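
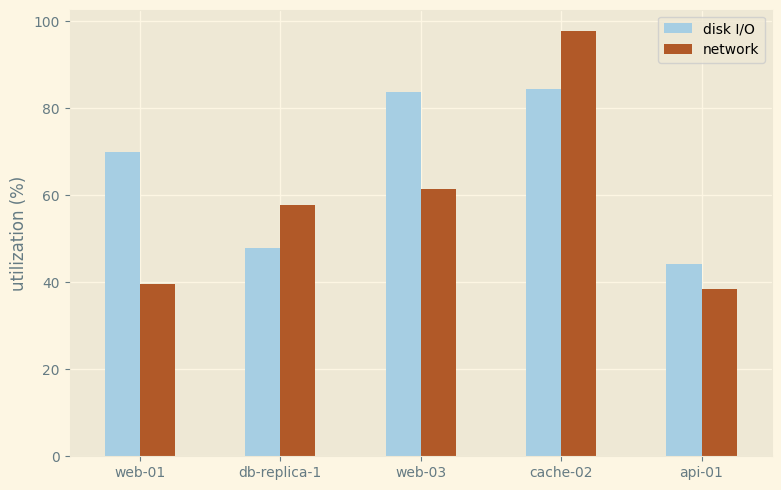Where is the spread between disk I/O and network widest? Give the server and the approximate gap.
web-01: disk I/O ≈ 70, network ≈ 40 → gap ≈ 30. Next-largest (web-03) is only ≈ 20.

web-01, ≈ 30 %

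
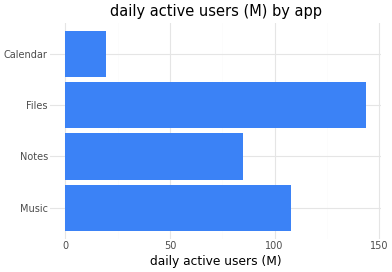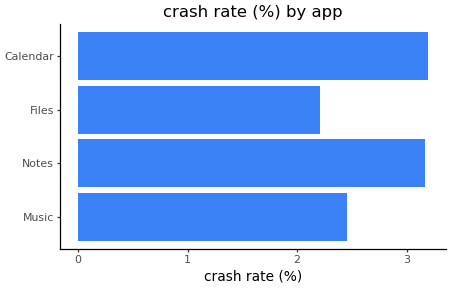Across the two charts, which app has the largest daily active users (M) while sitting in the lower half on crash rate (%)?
Files

Chart 2 median crash rate (%) ≈ 3; below-median apps: Music, Files. Among those, Files has the highest daily active users (M) (≈ 140).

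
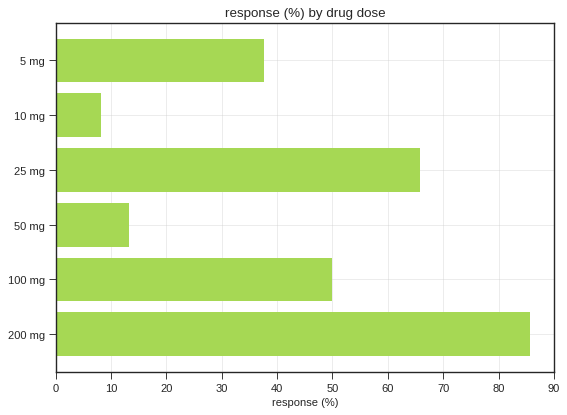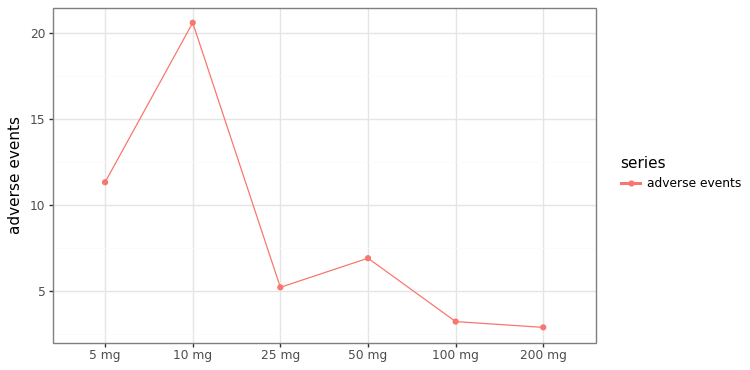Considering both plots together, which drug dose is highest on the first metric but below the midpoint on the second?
200 mg

Chart 2 median adverse events ≈ 6; below-median drug doses: 25 mg, 100 mg, 200 mg. Among those, 200 mg has the highest response (%) (≈ 90).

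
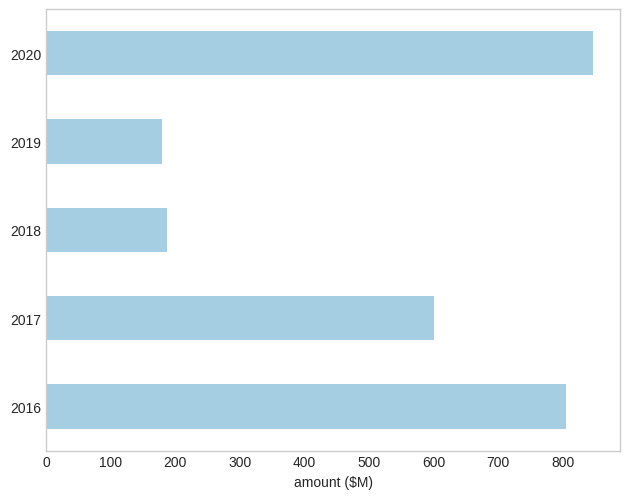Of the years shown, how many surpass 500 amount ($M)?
3

Above 500: 2016, 2017, 2020.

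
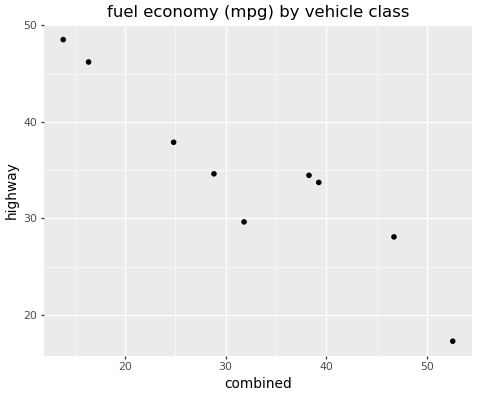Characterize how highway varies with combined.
Points are negatively correlated; strong (|r| ≈ 0.9).

negative, strong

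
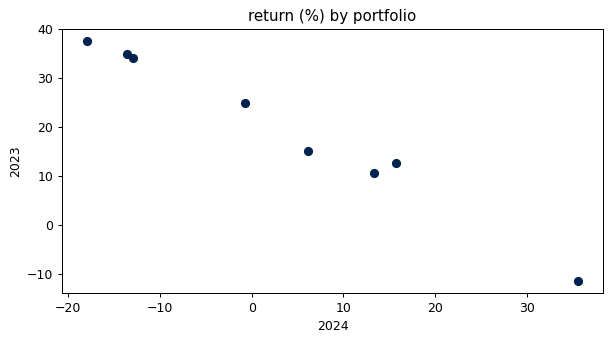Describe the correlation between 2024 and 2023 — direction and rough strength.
negative, strong

Points are negatively correlated; strong (|r| ≈ 1.0).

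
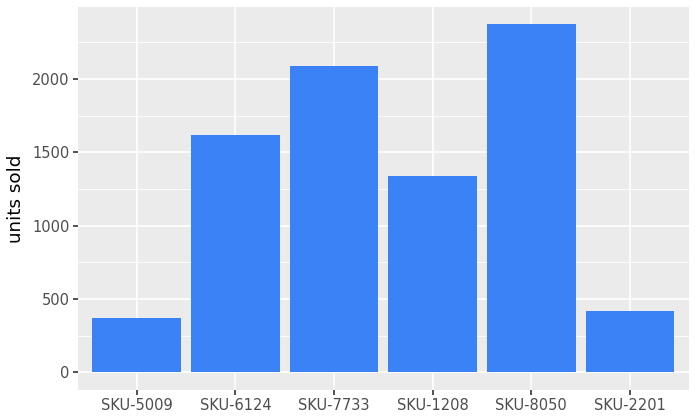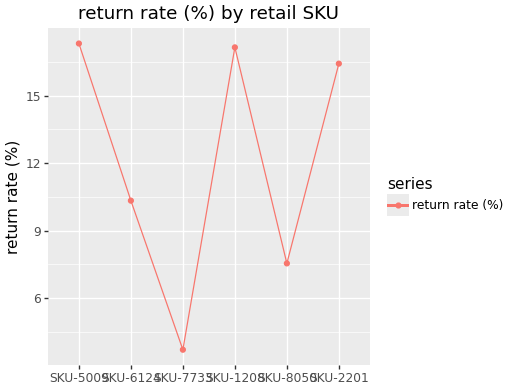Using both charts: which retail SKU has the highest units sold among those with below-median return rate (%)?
SKU-8050

Chart 2 median return rate (%) ≈ 14; below-median retail SKUs: SKU-6124, SKU-7733, SKU-8050. Among those, SKU-8050 has the highest units sold (≈ 2500).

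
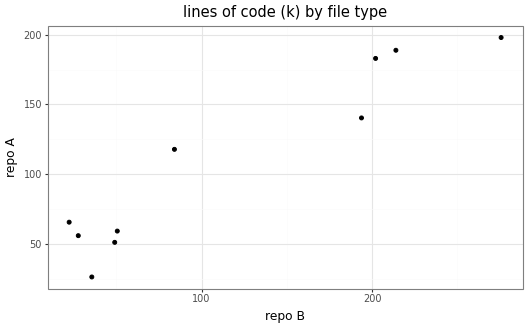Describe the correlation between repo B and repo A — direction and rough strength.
positive, strong

Points are positively correlated; strong (|r| ≈ 1.0).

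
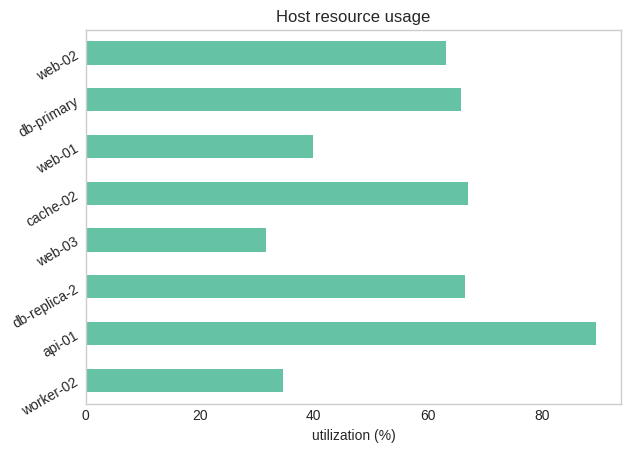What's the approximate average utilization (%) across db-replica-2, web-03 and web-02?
≈ 53

(70 + 30 + 60) / 3 ≈ 53.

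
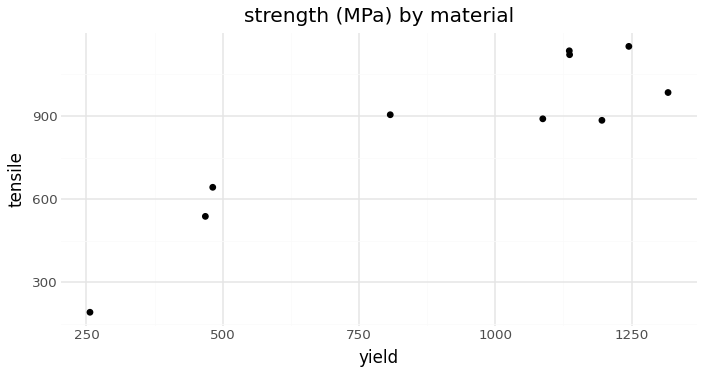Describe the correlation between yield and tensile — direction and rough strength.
positive, strong

Points are positively correlated; strong (|r| ≈ 0.9).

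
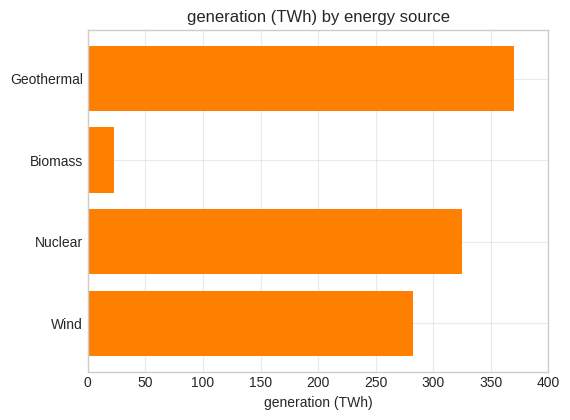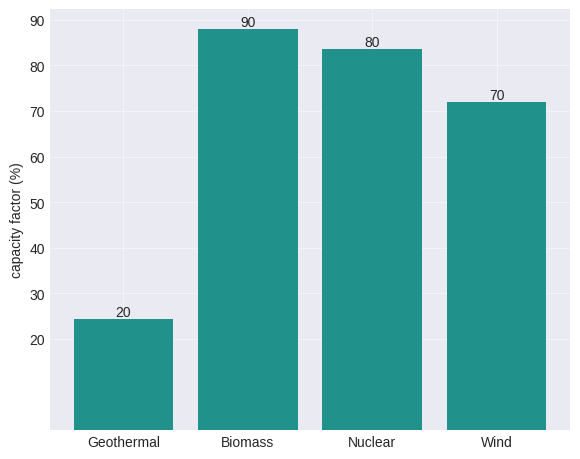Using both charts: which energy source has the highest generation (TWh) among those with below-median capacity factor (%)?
Chart 2 median capacity factor (%) ≈ 80; below-median energy sources: Geothermal, Wind. Among those, Geothermal has the highest generation (TWh) (≈ 350).

Geothermal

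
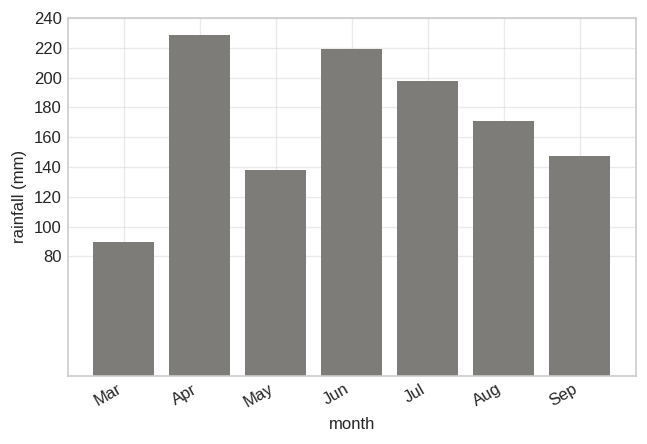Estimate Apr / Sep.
Apr ≈ 220, Sep ≈ 140; 220/140 ≈ 1.57.

≈ 1.57×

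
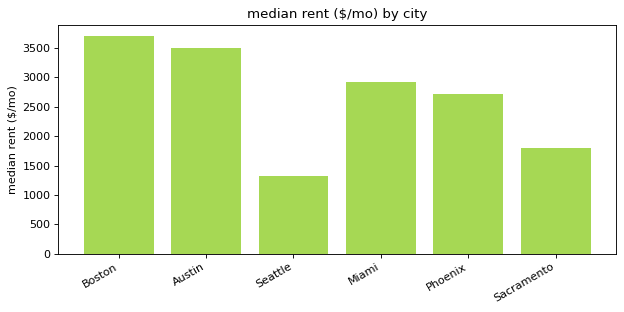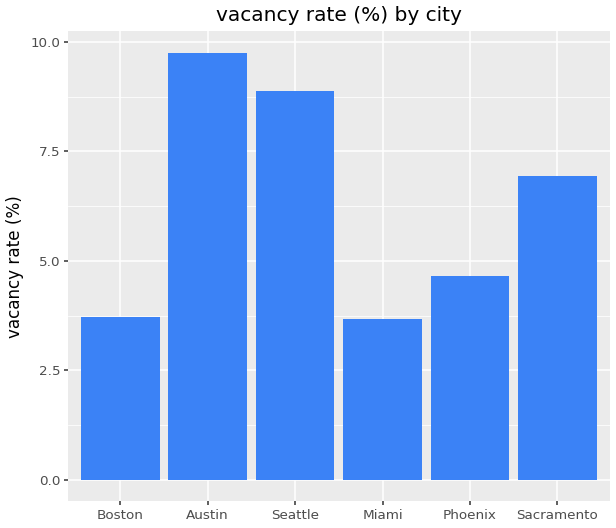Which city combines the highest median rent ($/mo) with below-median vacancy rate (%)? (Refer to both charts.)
Boston

Chart 2 median vacancy rate (%) ≈ 6; below-median cities: Boston, Miami, Phoenix. Among those, Boston has the highest median rent ($/mo) (≈ 3500).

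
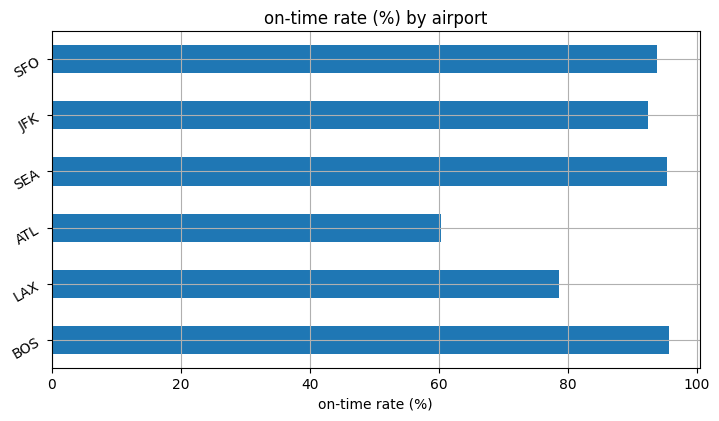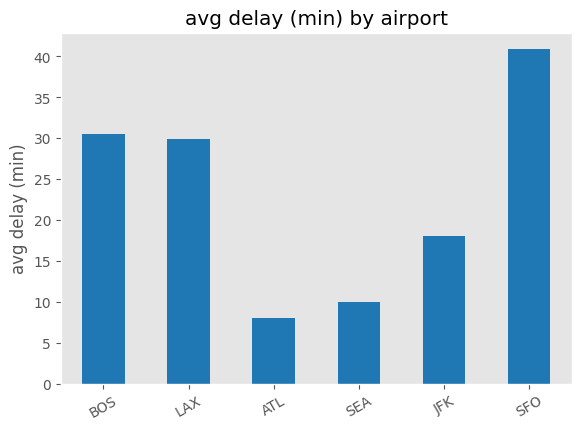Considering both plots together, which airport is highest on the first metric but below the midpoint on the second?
Chart 2 median avg delay (min) ≈ 25; below-median airports: ATL, SEA, JFK. Among those, SEA has the highest on-time rate (%) (≈ 100).

SEA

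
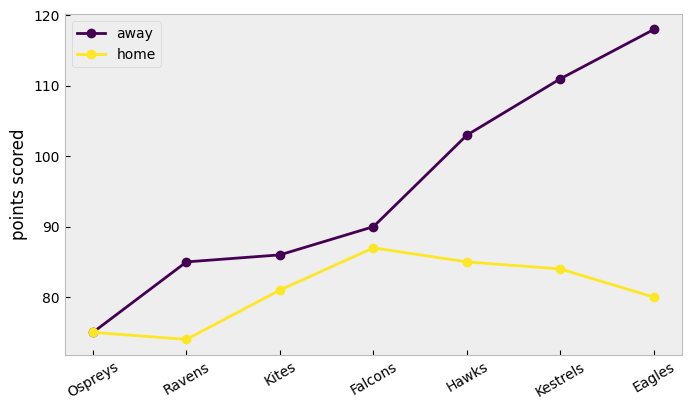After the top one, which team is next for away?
Kestrels

Top 3 for away: Eagles ≈ 120, Kestrels ≈ 110, Hawks ≈ 105.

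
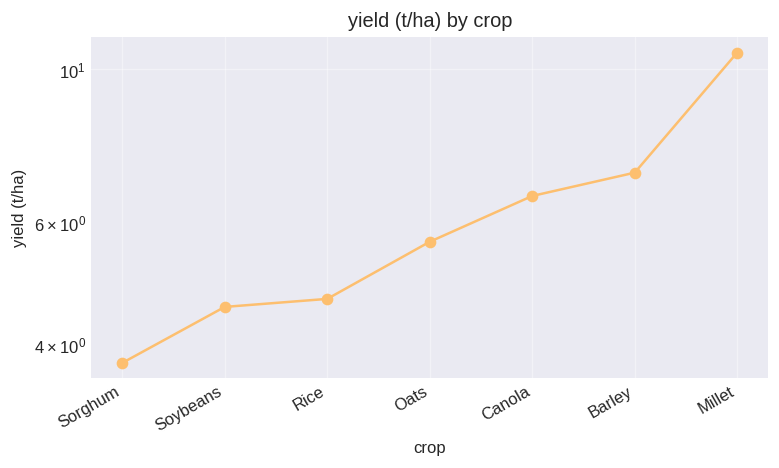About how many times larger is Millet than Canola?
Millet ≈ 11, Canola ≈ 7; 11/7 ≈ 1.57.

≈ 1.57×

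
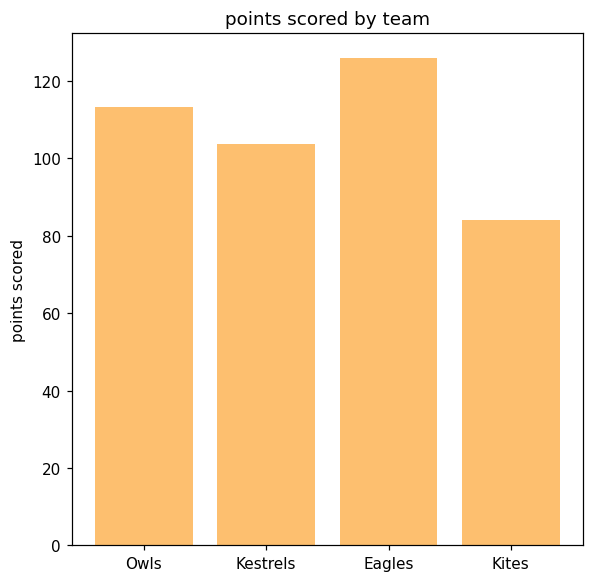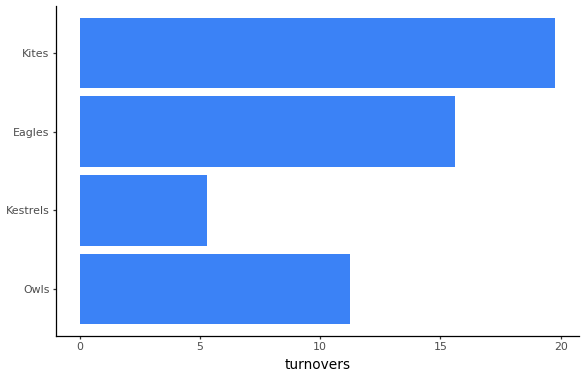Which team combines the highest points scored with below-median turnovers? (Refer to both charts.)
Owls

Chart 2 median turnovers ≈ 14; below-median teams: Owls, Kestrels. Among those, Owls has the highest points scored (≈ 120).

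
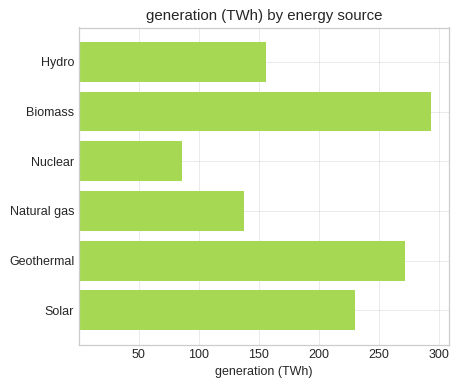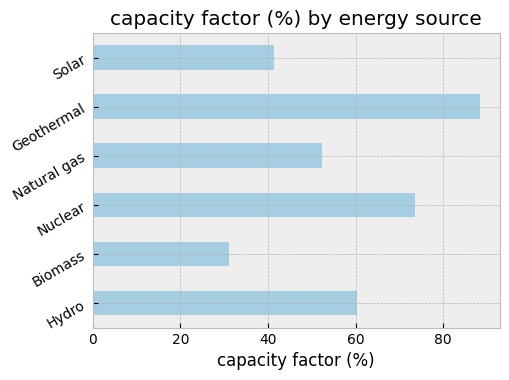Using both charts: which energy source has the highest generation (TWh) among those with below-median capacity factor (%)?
Chart 2 median capacity factor (%) ≈ 60; below-median energy sources: Biomass, Natural gas, Solar. Among those, Biomass has the highest generation (TWh) (≈ 300).

Biomass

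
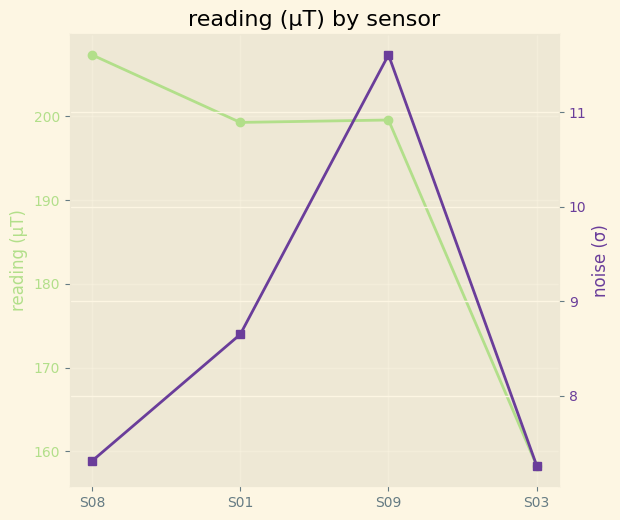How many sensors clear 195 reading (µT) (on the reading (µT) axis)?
Above 195: S08, S01, S09.

3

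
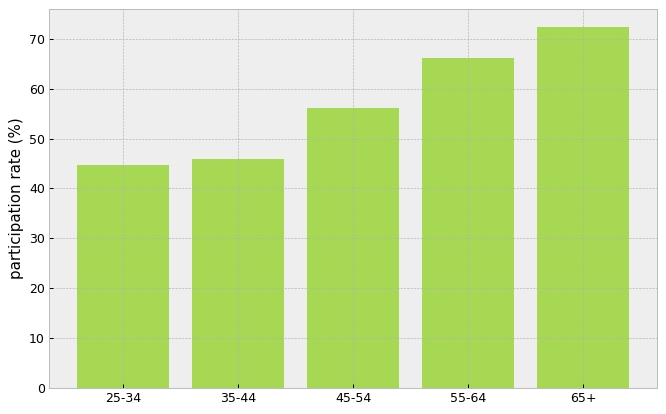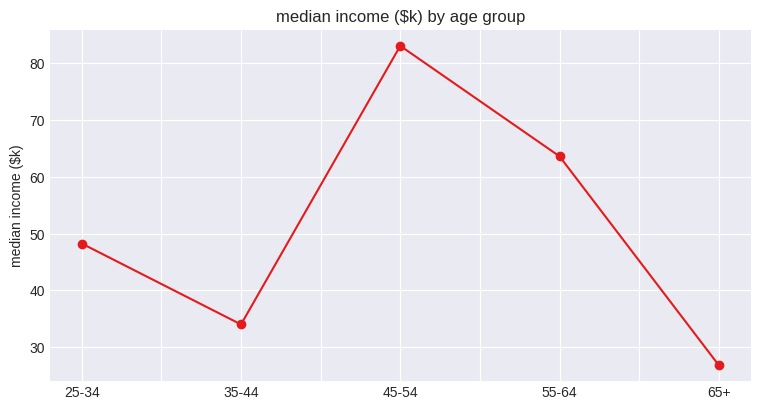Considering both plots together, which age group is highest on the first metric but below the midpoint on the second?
Chart 2 median median income ($k) ≈ 50; below-median age groups: 35-44, 65+. Among those, 65+ has the highest participation rate (%) (≈ 70).

65+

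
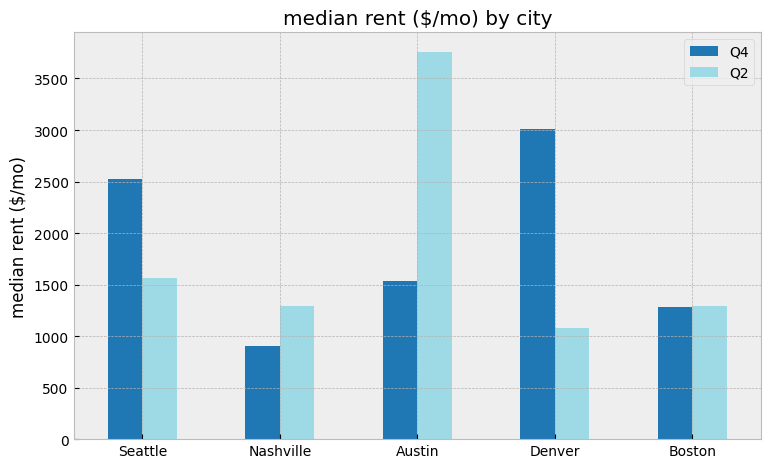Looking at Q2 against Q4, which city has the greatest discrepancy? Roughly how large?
Austin, ≈ 2500 $/mo

Austin: Q2 ≈ 4000, Q4 ≈ 1500 → gap ≈ 2500. Next-largest (Denver) is only ≈ 2000.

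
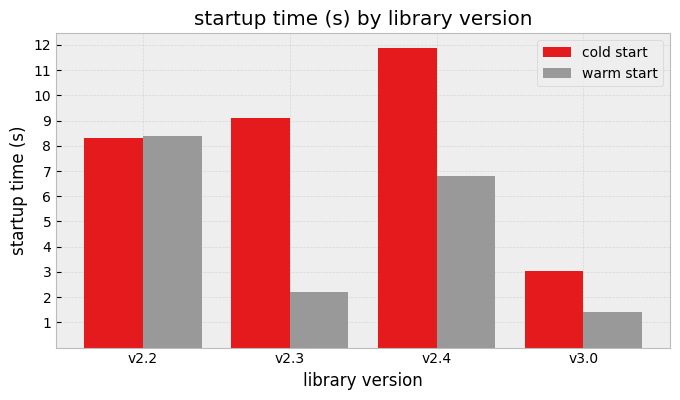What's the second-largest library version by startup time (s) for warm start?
Top 3 for warm start: v2.2 ≈ 8, v2.4 ≈ 7, v2.3 ≈ 2.

v2.4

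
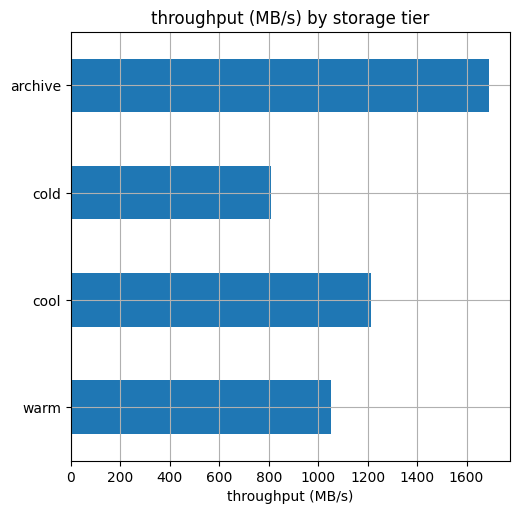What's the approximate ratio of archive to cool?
≈ 1.33×

archive ≈ 1600, cool ≈ 1200; 1600/1200 ≈ 1.33.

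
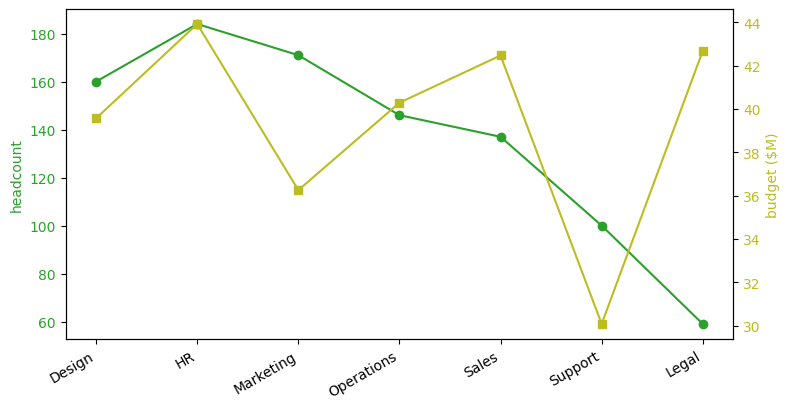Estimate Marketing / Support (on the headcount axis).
Marketing ≈ 180, Support ≈ 100; 180/100 ≈ 1.8.

≈ 1.8×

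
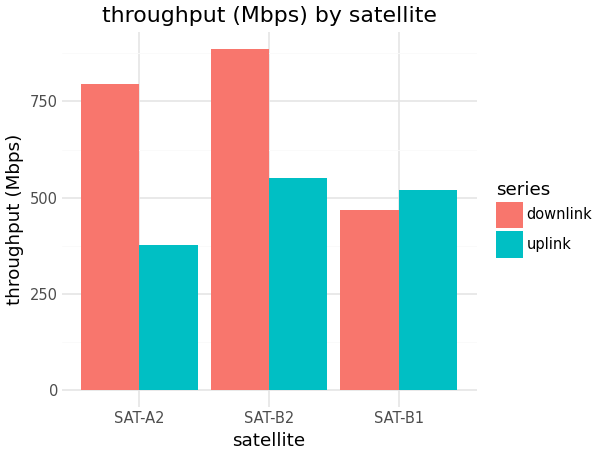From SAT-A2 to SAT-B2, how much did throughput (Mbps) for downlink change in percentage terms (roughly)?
≈ +12.5%

SAT-A2 ≈ 800, SAT-B2 ≈ 900; (900 − 800) / 800 ≈ +12.5%.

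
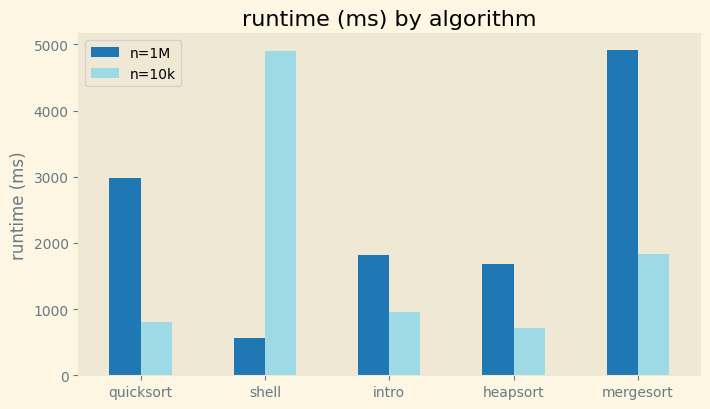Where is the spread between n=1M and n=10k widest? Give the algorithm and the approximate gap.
shell: n=1M ≈ 500, n=10k ≈ 5000 → gap ≈ 4500. Next-largest (mergesort) is only ≈ 3000.

shell, ≈ 4500 ms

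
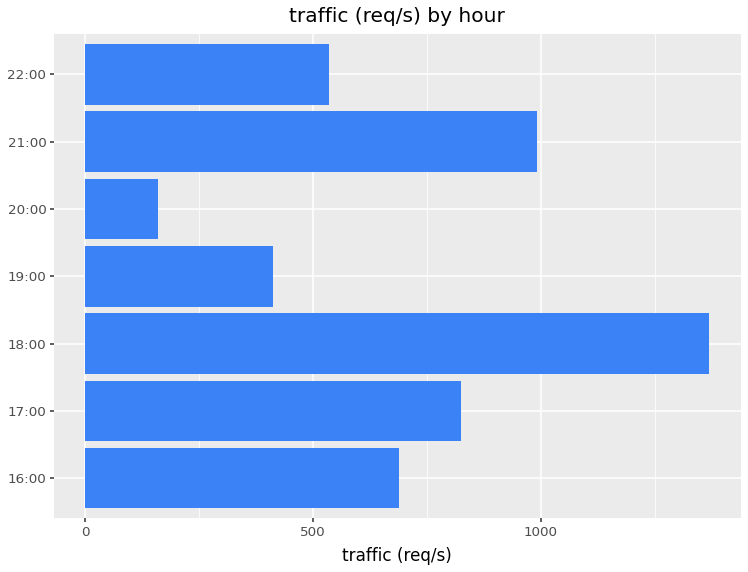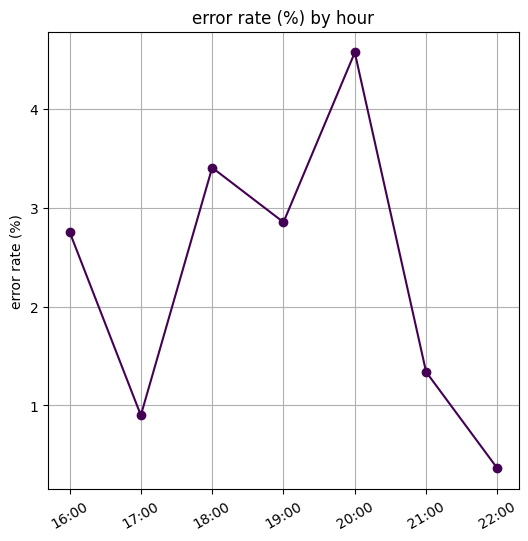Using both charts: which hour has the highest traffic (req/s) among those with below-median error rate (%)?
21:00

Chart 2 median error rate (%) ≈ 3; below-median hours: 17:00, 21:00, 22:00. Among those, 21:00 has the highest traffic (req/s) (≈ 1000).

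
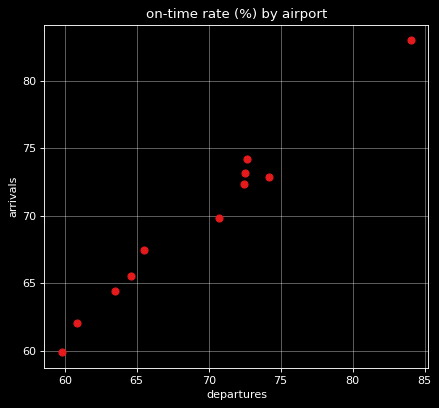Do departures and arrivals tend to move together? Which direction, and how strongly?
Points are positively correlated; strong (|r| ≈ 1.0).

positive, strong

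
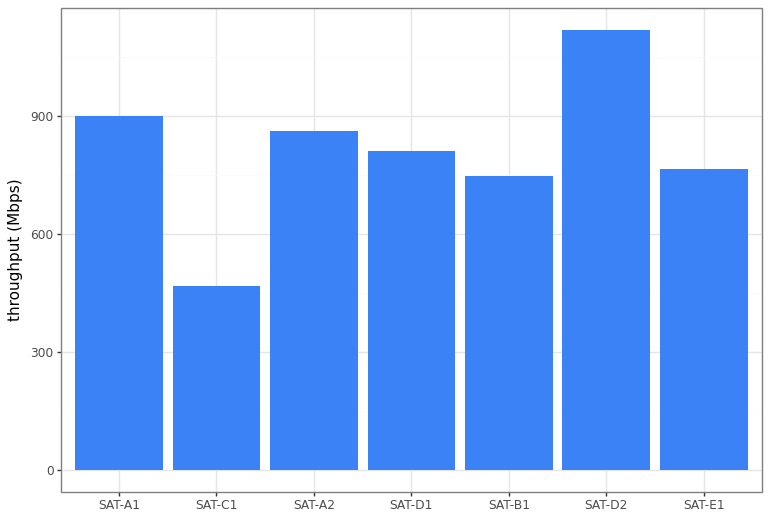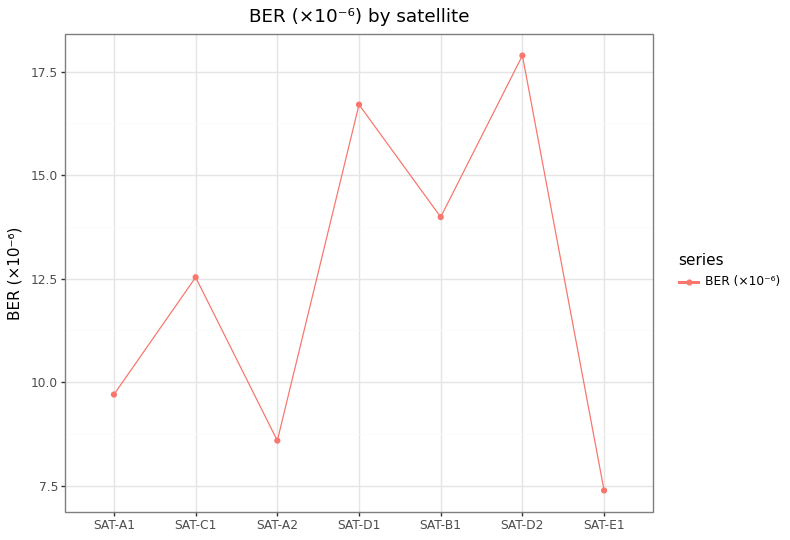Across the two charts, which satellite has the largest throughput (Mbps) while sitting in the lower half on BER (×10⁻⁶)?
SAT-A1

Chart 2 median BER (×10⁻⁶) ≈ 12; below-median satellites: SAT-A1, SAT-A2, SAT-E1. Among those, SAT-A1 has the highest throughput (Mbps) (≈ 1000).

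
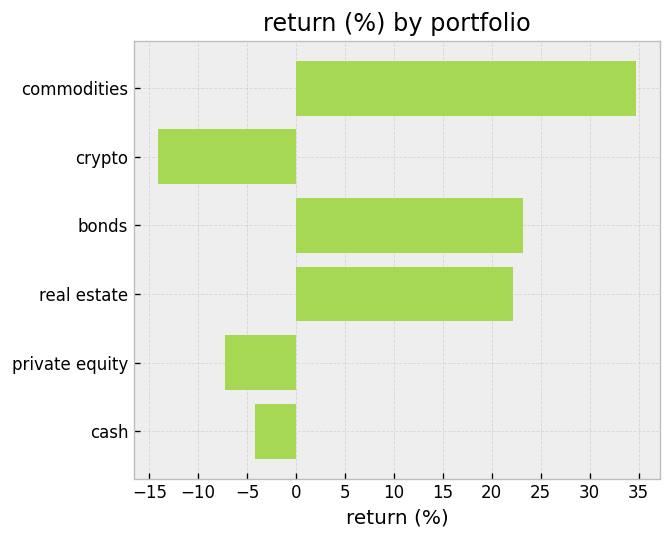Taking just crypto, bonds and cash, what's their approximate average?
(-15 + 25 + -5) / 3 ≈ 2.

≈ 2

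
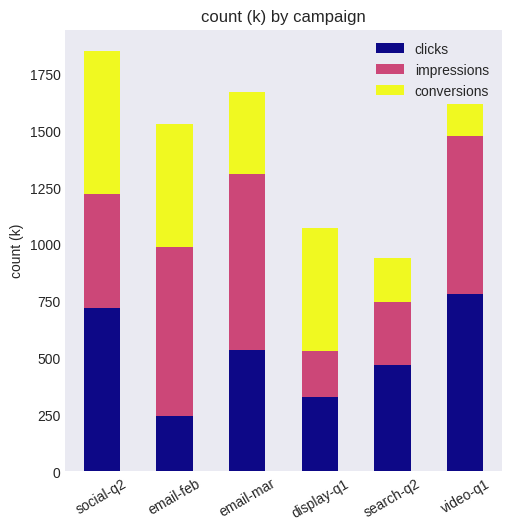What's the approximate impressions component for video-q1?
impressions top ≈ 1400, bottom ≈ 800; segment ≈ 600.

≈ 600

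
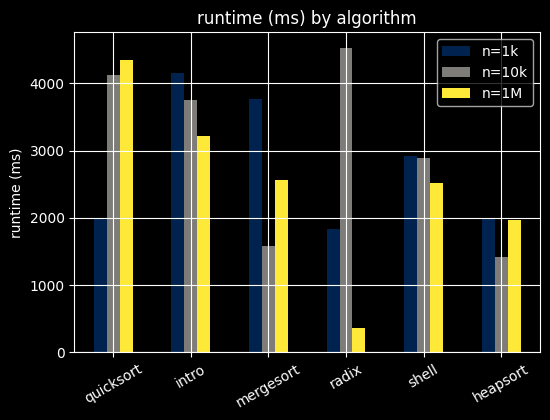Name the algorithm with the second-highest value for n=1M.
intro

Top 3 for n=1M: quicksort ≈ 4500, intro ≈ 3000, mergesort ≈ 2500.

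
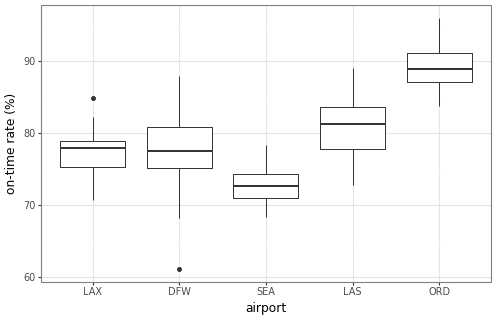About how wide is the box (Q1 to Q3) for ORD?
Q3 ≈ 92, Q1 ≈ 88; IQR ≈ 4.

≈ 4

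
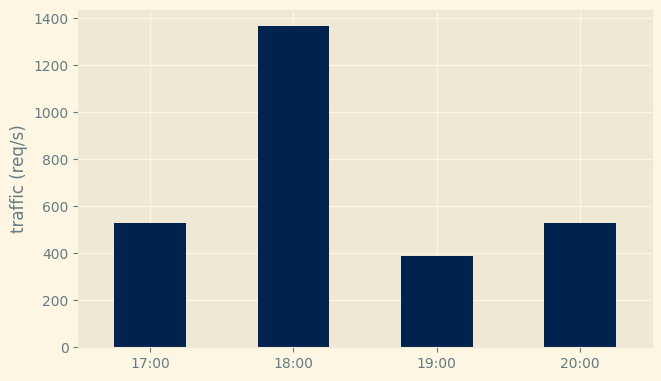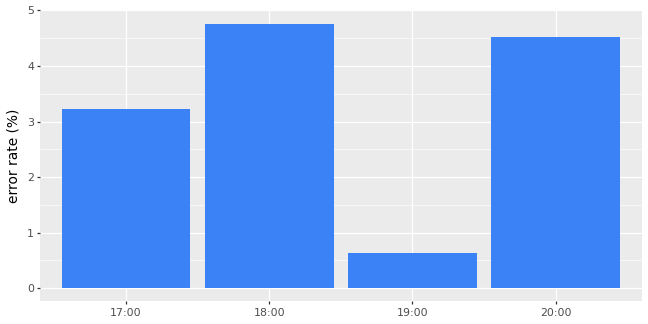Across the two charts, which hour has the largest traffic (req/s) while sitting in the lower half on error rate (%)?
Chart 2 median error rate (%) ≈ 4; below-median hours: 17:00, 19:00. Among those, 17:00 has the highest traffic (req/s) (≈ 600).

17:00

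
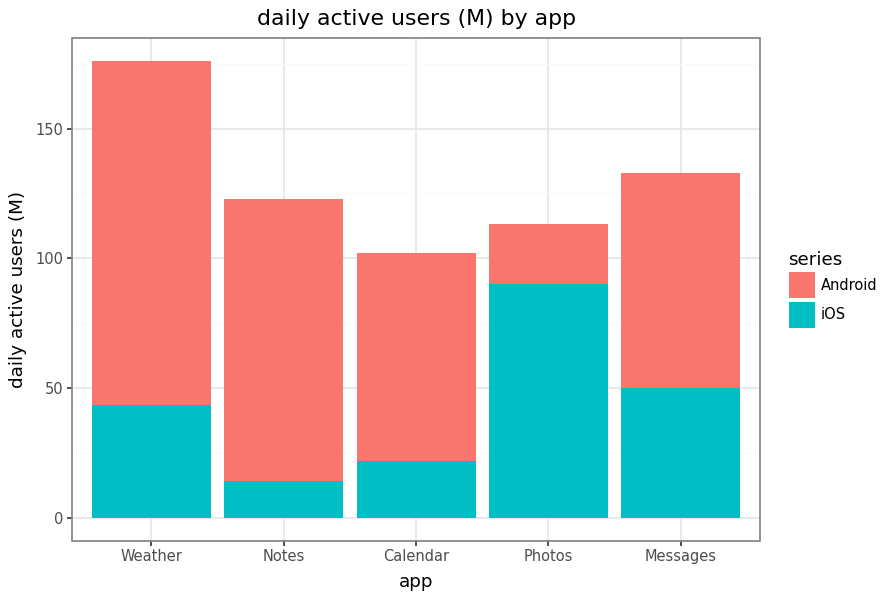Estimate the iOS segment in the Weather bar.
iOS top ≈ 40, bottom ≈ 0; segment ≈ 40.

≈ 40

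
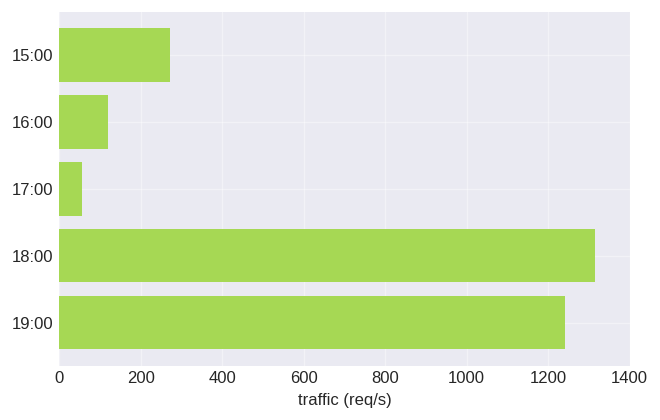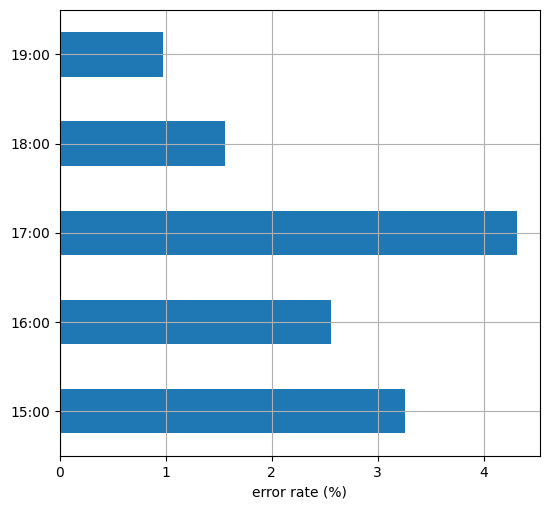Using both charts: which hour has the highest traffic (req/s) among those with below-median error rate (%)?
18:00

Chart 2 median error rate (%) ≈ 2.5; below-median hours: 18:00, 19:00. Among those, 18:00 has the highest traffic (req/s) (≈ 1400).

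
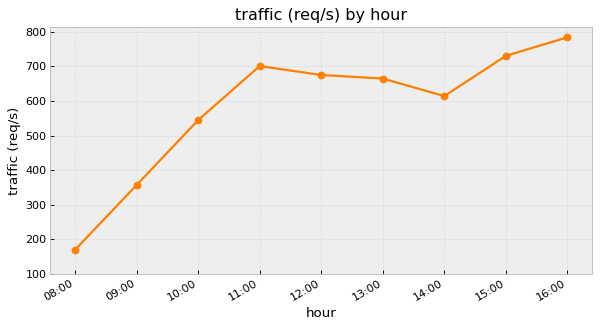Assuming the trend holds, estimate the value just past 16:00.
Last three: 600, 700, 800 → slope ≈ 100/step → next ≈ 900.

≈ 900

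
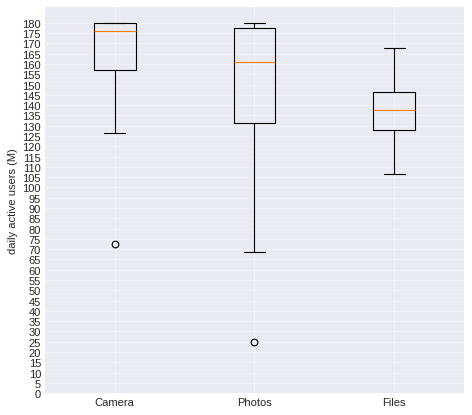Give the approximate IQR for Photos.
Q3 ≈ 175, Q1 ≈ 130; IQR ≈ 45.

≈ 45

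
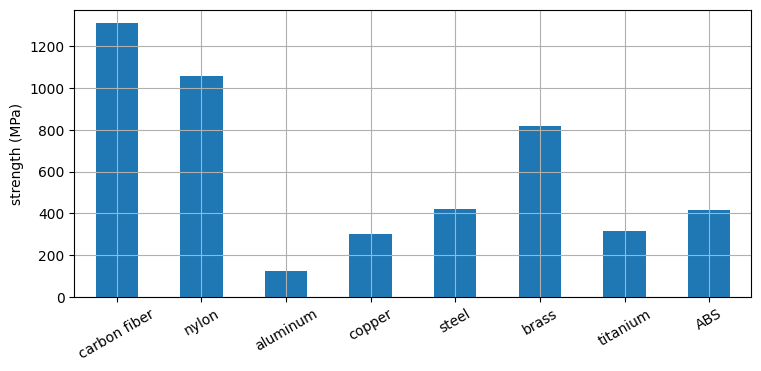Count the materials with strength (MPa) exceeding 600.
Above 600: carbon fiber, nylon, brass.

3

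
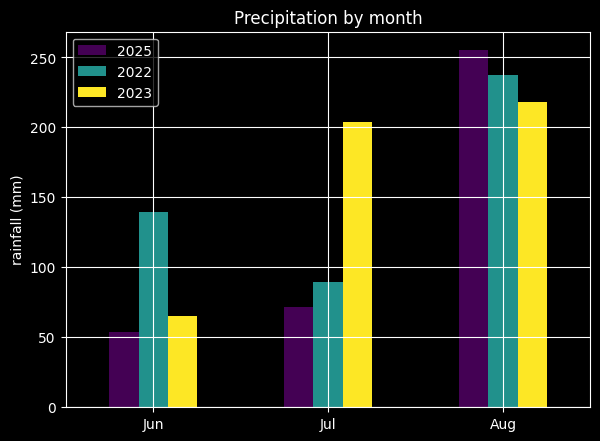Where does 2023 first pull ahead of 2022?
Jun: 2023 ≈ 75 vs 2022 ≈ 150 (not yet); Jul: 2023 ≈ 200 vs 2022 ≈ 100 (first crossover).

Jul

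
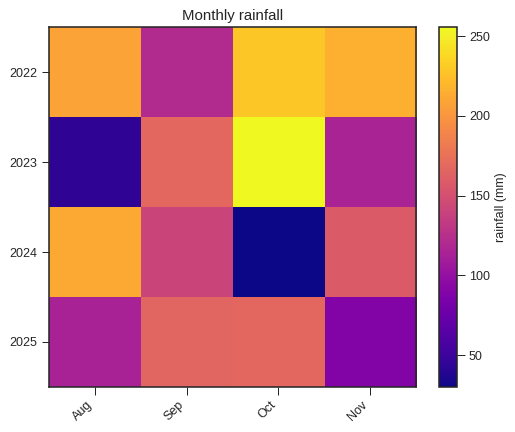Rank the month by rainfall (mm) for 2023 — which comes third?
Top 4 for 2023: Oct ≈ 260, Sep ≈ 160, Nov ≈ 120, Aug ≈ 40.

Nov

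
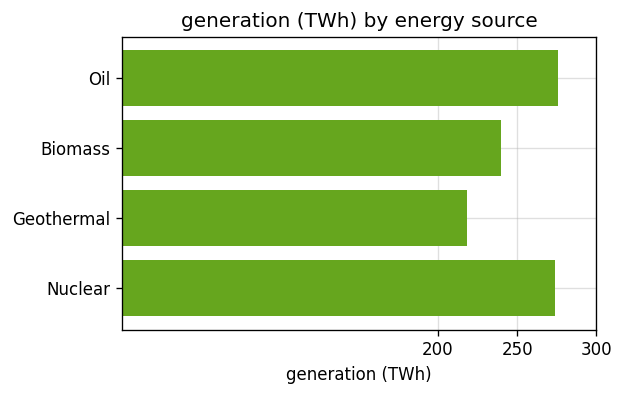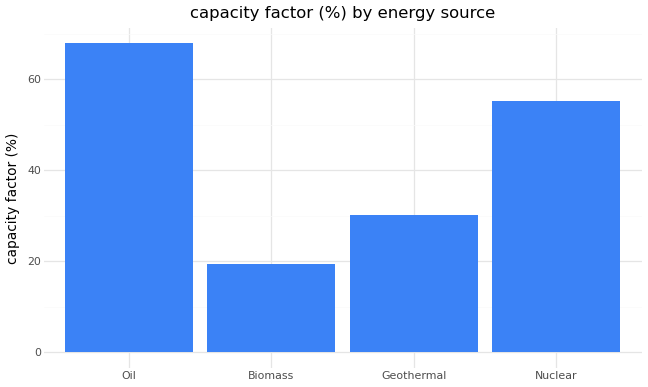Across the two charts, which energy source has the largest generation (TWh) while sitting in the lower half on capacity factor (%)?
Chart 2 median capacity factor (%) ≈ 40; below-median energy sources: Biomass, Geothermal. Among those, Biomass has the highest generation (TWh) (≈ 250).

Biomass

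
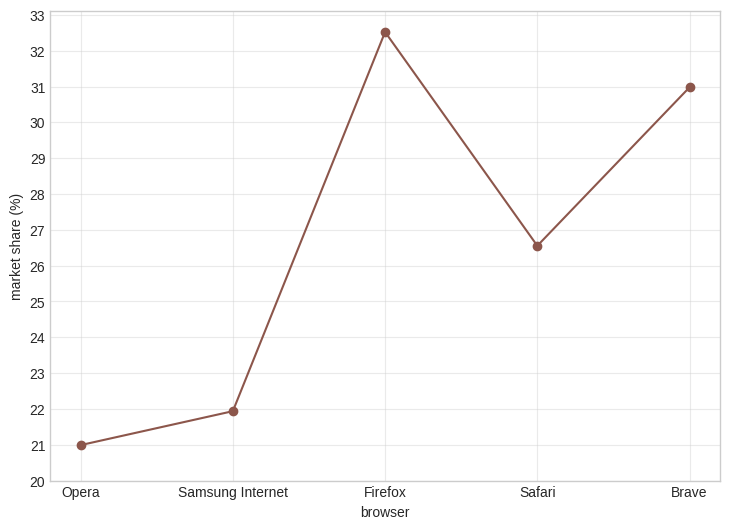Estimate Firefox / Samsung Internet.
Firefox ≈ 33, Samsung Internet ≈ 22; 33/22 ≈ 1.5.

≈ 1.5×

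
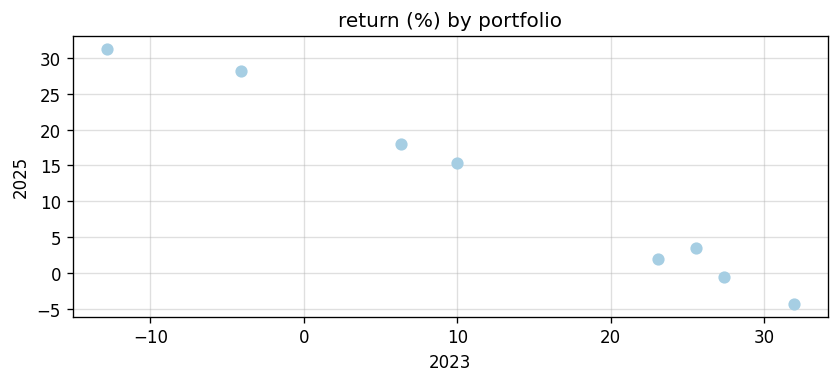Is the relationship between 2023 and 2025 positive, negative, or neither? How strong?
Points are negatively correlated; strong (|r| ≈ 1.0).

negative, strong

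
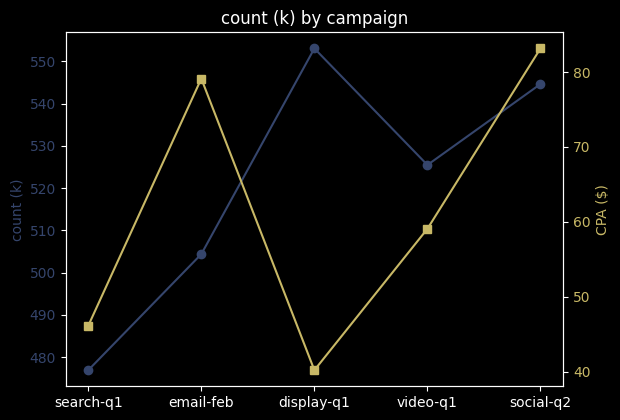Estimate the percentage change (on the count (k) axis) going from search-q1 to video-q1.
≈ +10.4%

search-q1 ≈ 480, video-q1 ≈ 530; (530 − 480) / 480 ≈ +10.4%.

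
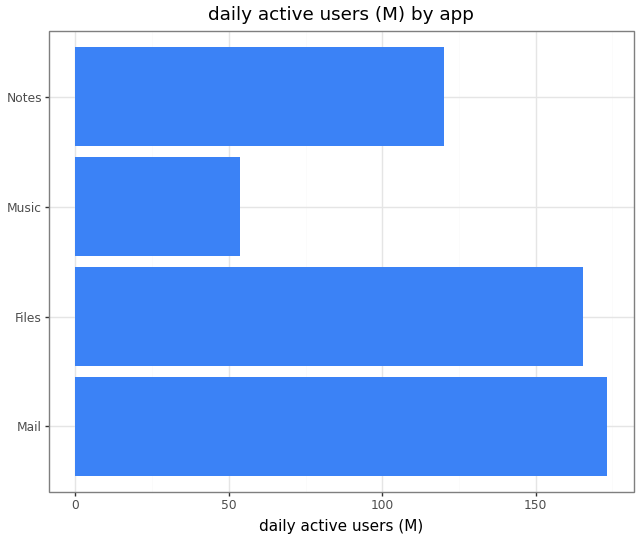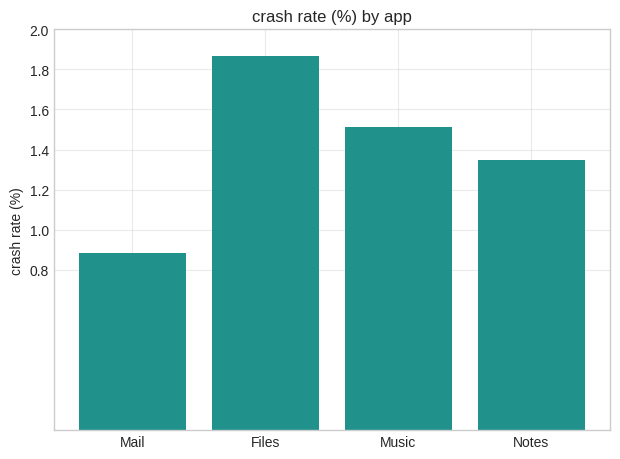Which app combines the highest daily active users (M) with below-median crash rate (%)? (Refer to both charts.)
Mail

Chart 2 median crash rate (%) ≈ 1.4; below-median apps: Mail, Notes. Among those, Mail has the highest daily active users (M) (≈ 180).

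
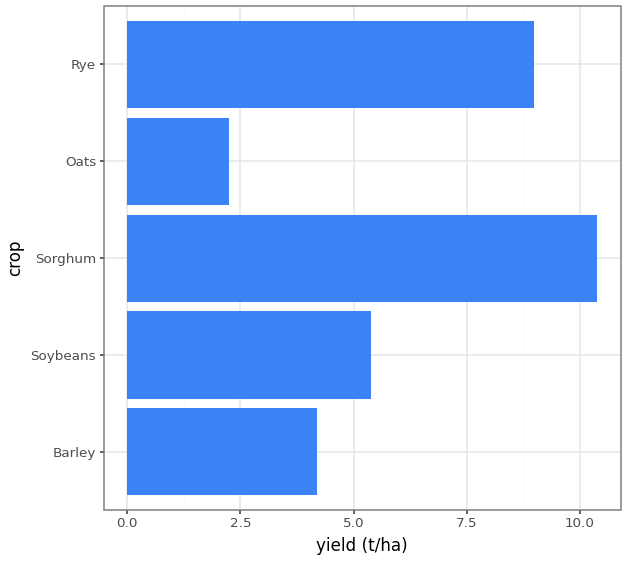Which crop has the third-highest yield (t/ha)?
Soybeans

Top 4: Sorghum ≈ 10, Rye ≈ 9, Soybeans ≈ 5, Barley ≈ 4.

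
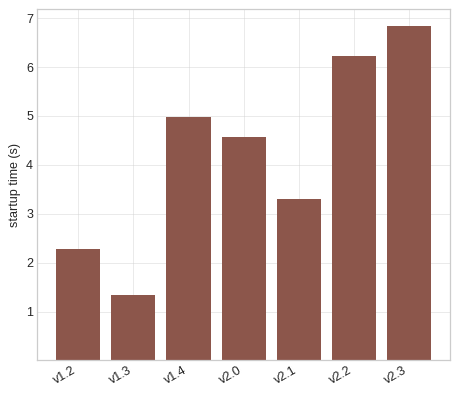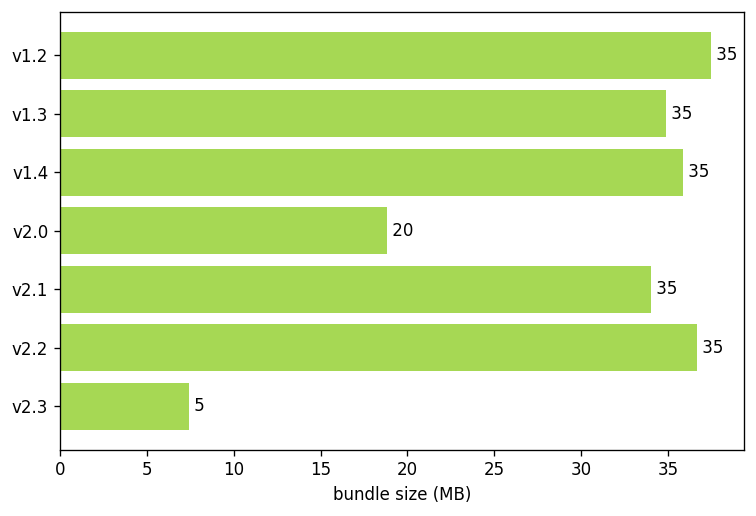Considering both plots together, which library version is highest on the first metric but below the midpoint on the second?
Chart 2 median bundle size (MB) ≈ 35; below-median library versions: v2.0, v2.1, v2.3. Among those, v2.3 has the highest startup time (s) (≈ 7).

v2.3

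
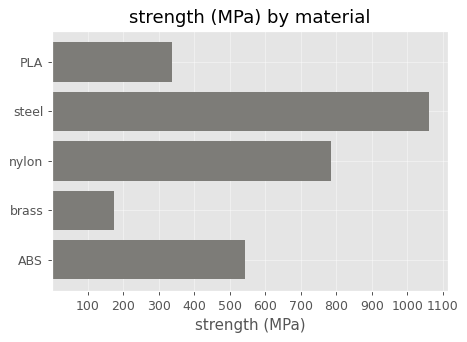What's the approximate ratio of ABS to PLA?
ABS ≈ 500, PLA ≈ 300; 500/300 ≈ 1.67.

≈ 1.67×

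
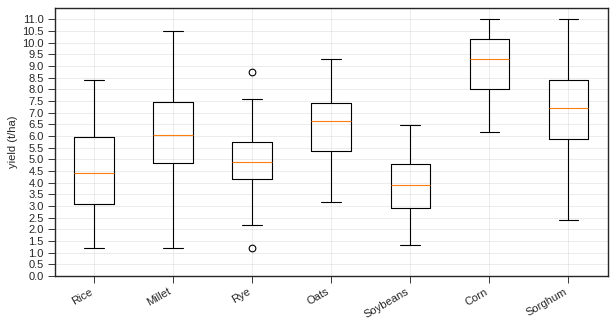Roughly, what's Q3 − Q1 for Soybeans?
Q3 ≈ 5.0, Q1 ≈ 3.0; IQR ≈ 2.0.

≈ 2.0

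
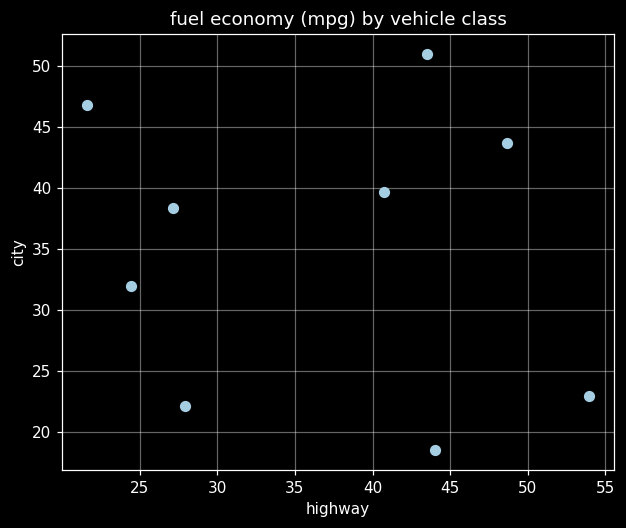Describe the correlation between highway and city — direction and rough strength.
Points are roughly uncorrelated; weak (|r| ≈ 0.1).

no clear correlation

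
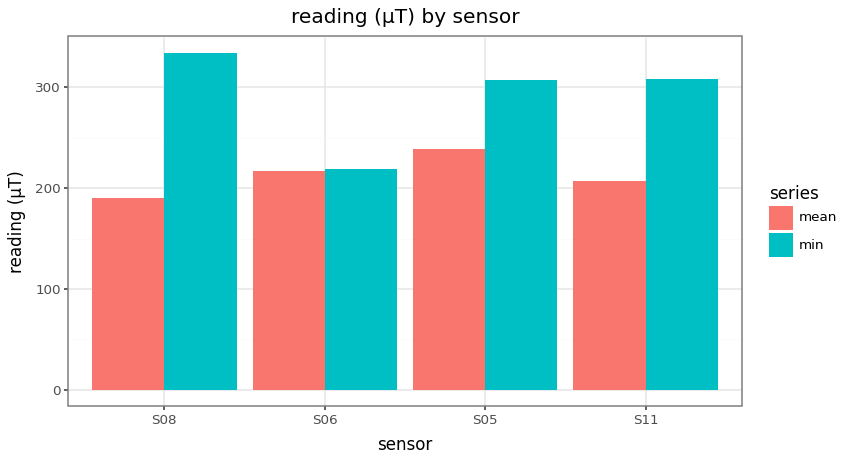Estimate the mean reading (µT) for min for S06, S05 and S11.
≈ 267

(200 + 300 + 300) / 3 ≈ 267.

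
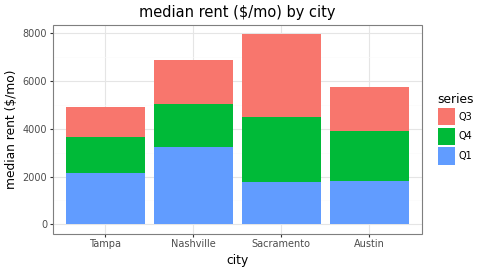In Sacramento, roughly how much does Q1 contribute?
Q1 top ≈ 2000, bottom ≈ 0; segment ≈ 2000.

≈ 2000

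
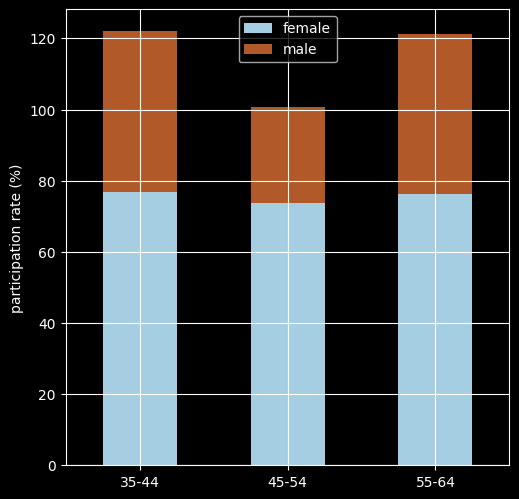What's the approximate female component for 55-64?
female top ≈ 80, bottom ≈ 0; segment ≈ 80.

≈ 80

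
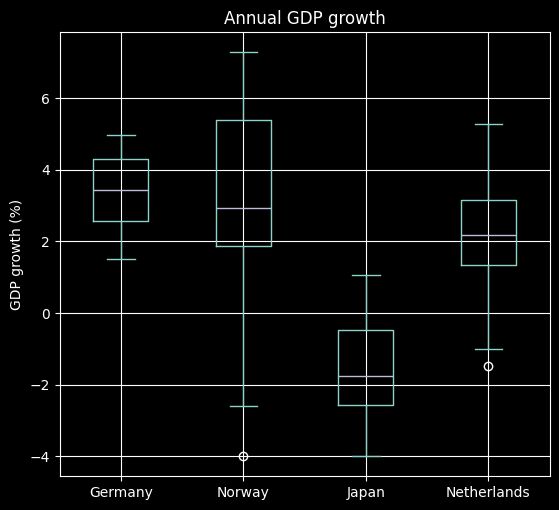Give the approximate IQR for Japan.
Q3 ≈ -0.5, Q1 ≈ -2.5; IQR ≈ 2.0.

≈ 2.0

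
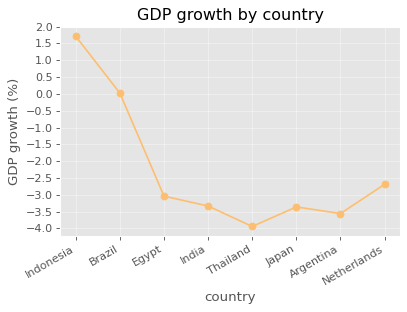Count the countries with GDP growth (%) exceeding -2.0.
Above -2.0: Indonesia, Brazil.

2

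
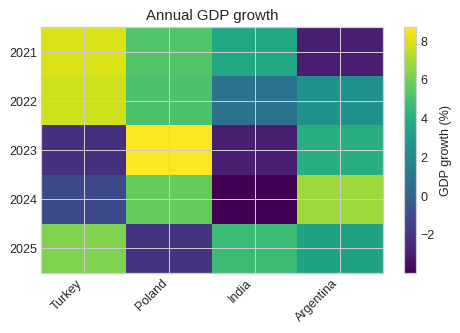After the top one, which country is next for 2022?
Top 3 for 2022: Turkey ≈ 8, Poland ≈ 6, Argentina ≈ 2.

Poland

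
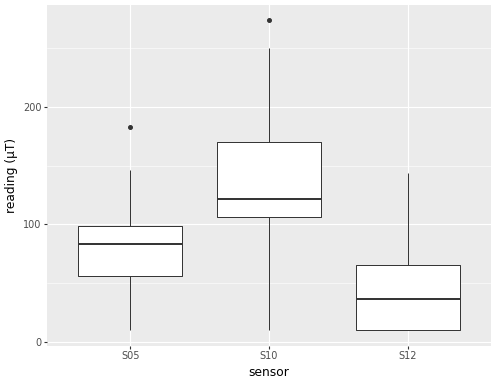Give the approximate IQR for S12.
≈ 60

Q3 ≈ 70, Q1 ≈ 10; IQR ≈ 60.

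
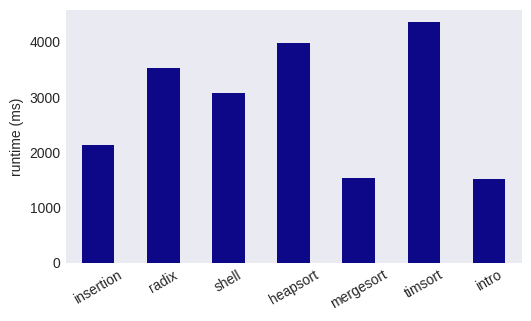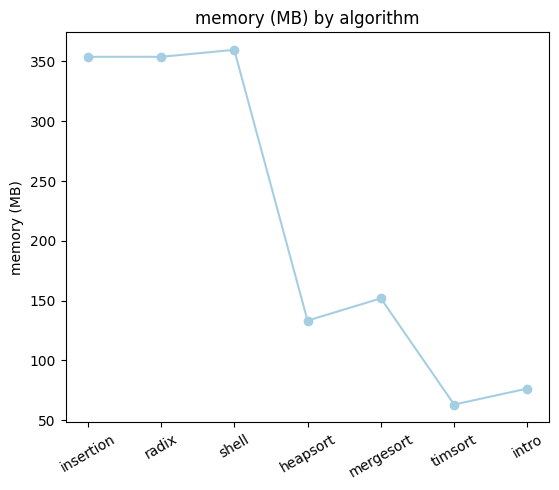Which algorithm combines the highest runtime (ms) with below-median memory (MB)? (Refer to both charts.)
timsort

Chart 2 median memory (MB) ≈ 150; below-median algorithms: heapsort, timsort, intro. Among those, timsort has the highest runtime (ms) (≈ 4500).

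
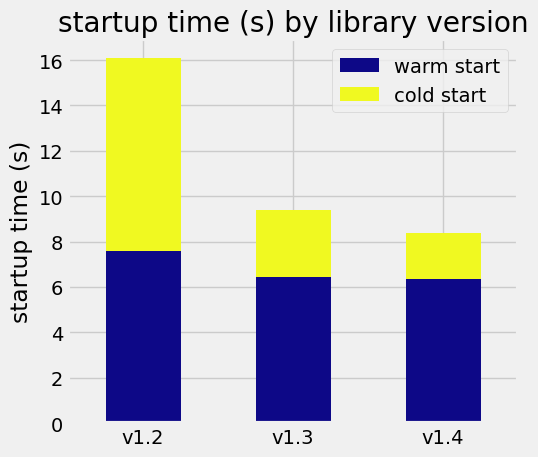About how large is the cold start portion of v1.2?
≈ 8

cold start top ≈ 16, bottom ≈ 8; segment ≈ 8.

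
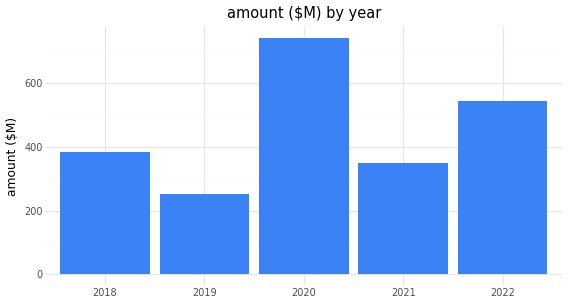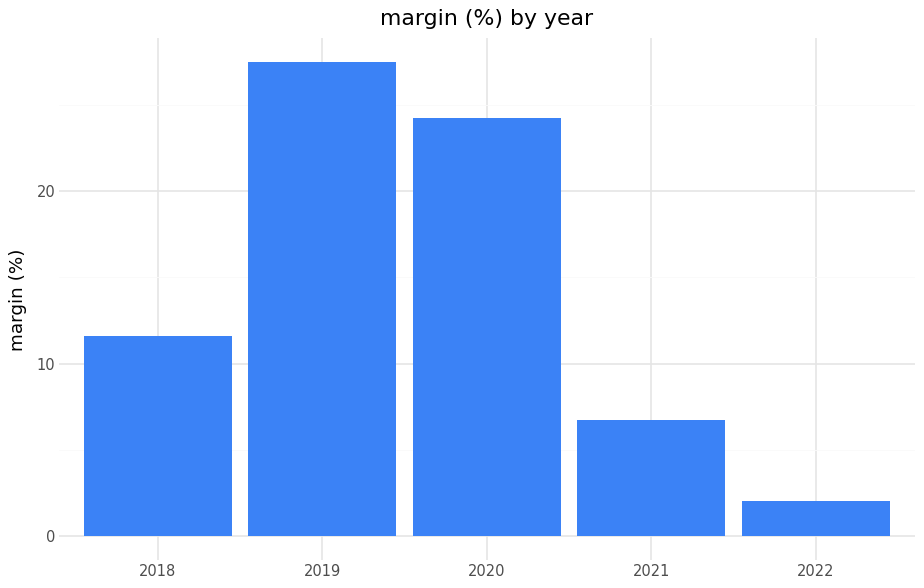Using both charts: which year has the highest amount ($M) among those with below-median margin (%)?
2022

Chart 2 median margin (%) ≈ 10; below-median years: 2021, 2022. Among those, 2022 has the highest amount ($M) (≈ 500).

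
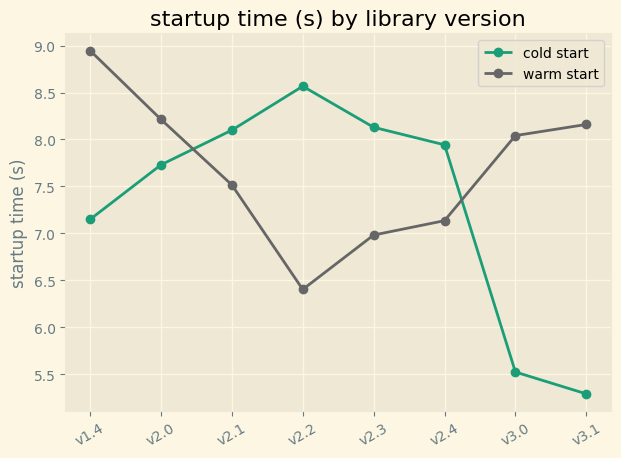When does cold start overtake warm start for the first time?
v2.1

v2.0: cold start ≈ 7.5 vs warm start ≈ 8.0 (not yet); v2.1: cold start ≈ 8.0 vs warm start ≈ 7.5 (first crossover).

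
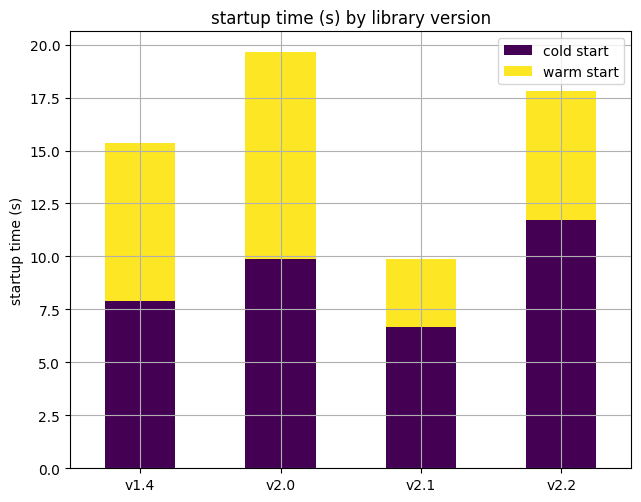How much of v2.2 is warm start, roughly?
warm start top ≈ 18, bottom ≈ 12; segment ≈ 6.

≈ 6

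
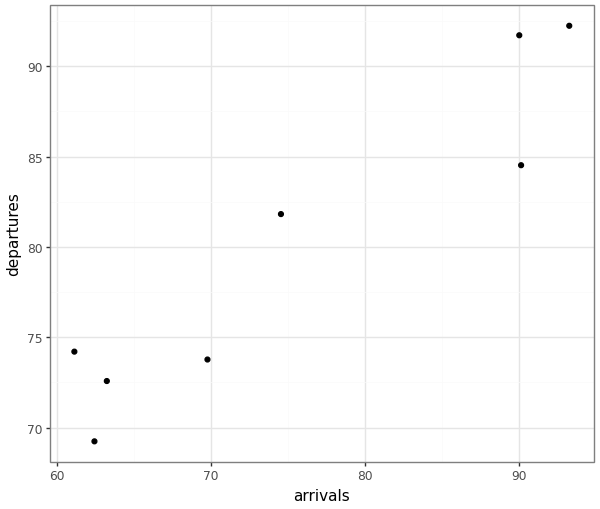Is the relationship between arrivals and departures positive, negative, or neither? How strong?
Points are positively correlated; strong (|r| ≈ 0.9).

positive, strong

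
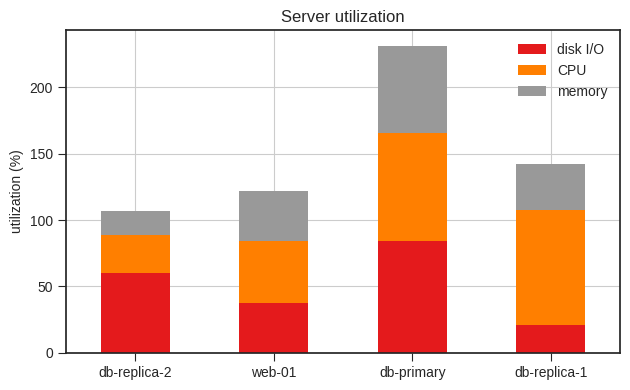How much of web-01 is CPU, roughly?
≈ 40

CPU top ≈ 80, bottom ≈ 40; segment ≈ 40.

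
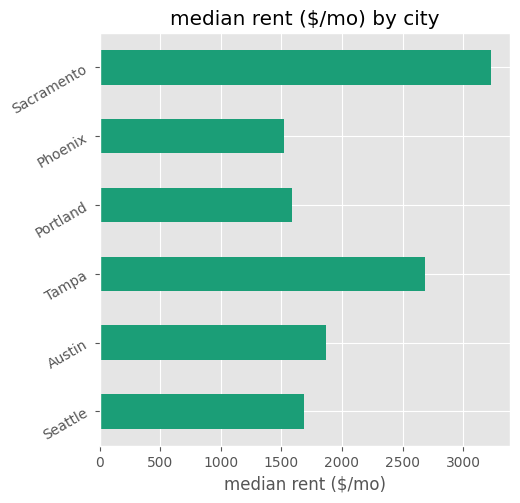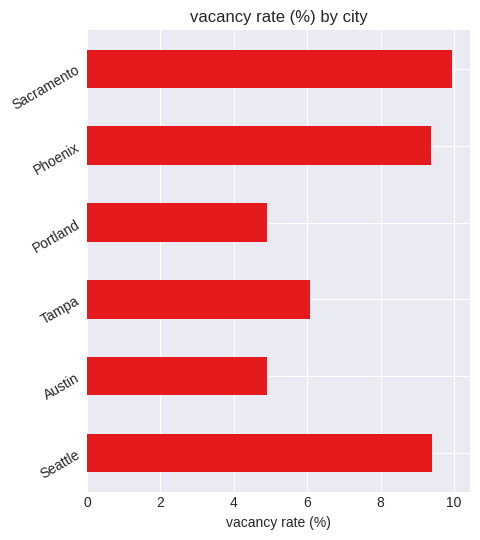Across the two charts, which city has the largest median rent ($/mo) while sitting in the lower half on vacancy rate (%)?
Chart 2 median vacancy rate (%) ≈ 8; below-median cities: Austin, Tampa, Portland. Among those, Tampa has the highest median rent ($/mo) (≈ 2500).

Tampa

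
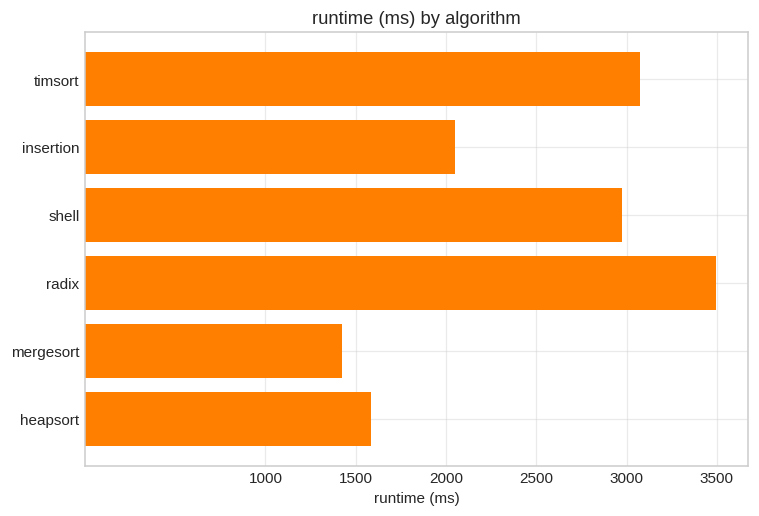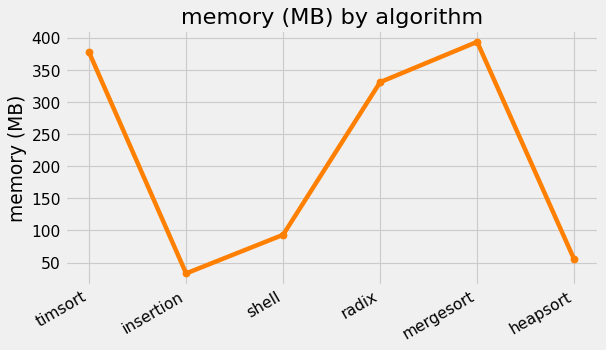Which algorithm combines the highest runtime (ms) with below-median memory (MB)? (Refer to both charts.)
Chart 2 median memory (MB) ≈ 200; below-median algorithms: insertion, shell, heapsort. Among those, shell has the highest runtime (ms) (≈ 3000).

shell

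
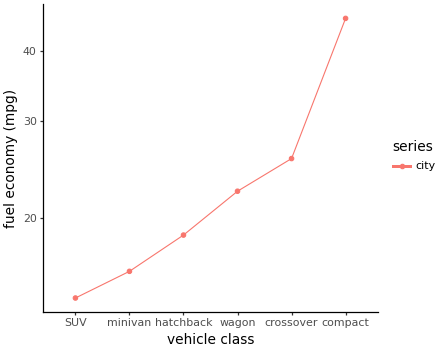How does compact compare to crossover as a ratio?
compact ≈ 45, crossover ≈ 25; 45/25 ≈ 1.8.

≈ 1.8×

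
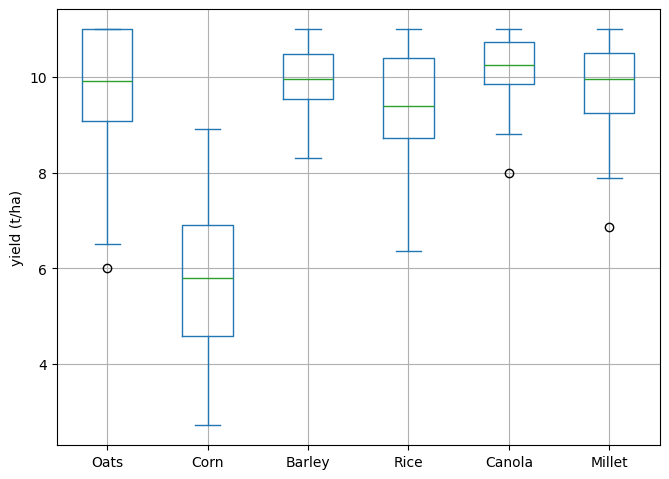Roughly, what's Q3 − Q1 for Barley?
Q3 ≈ 10.5, Q1 ≈ 9.5; IQR ≈ 1.0.

≈ 1.0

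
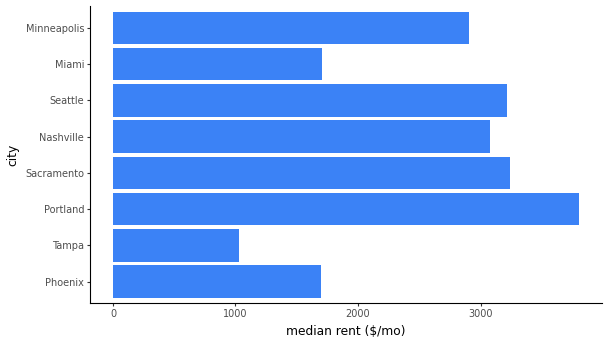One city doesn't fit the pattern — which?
Tampa

Tampa ≈ 1000; the rest sit between ≈ 1500 and ≈ 4000.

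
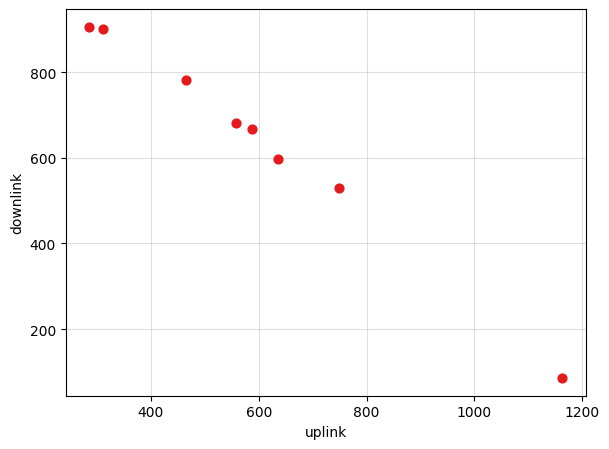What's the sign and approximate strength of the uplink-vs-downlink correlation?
Points are negatively correlated; strong (|r| ≈ 1.0).

negative, strong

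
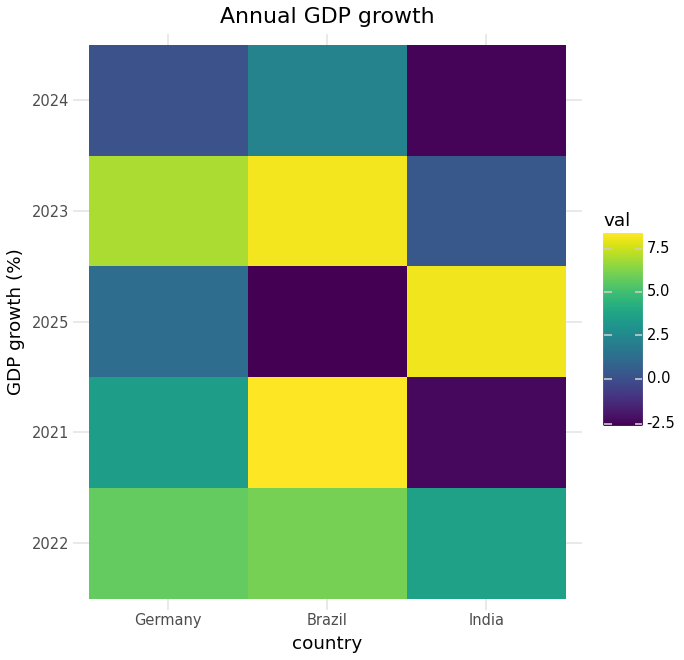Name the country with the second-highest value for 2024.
Germany

Top 3 for 2024: Brazil ≈ 2, Germany ≈ 0, India ≈ -3.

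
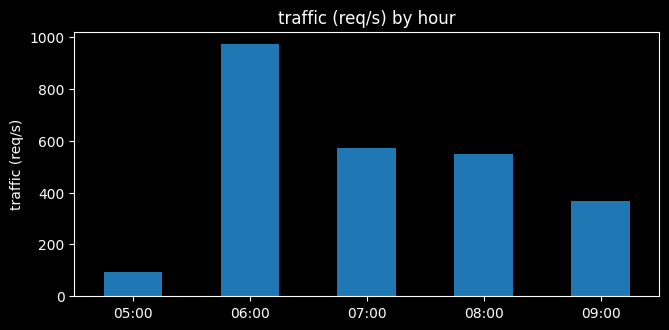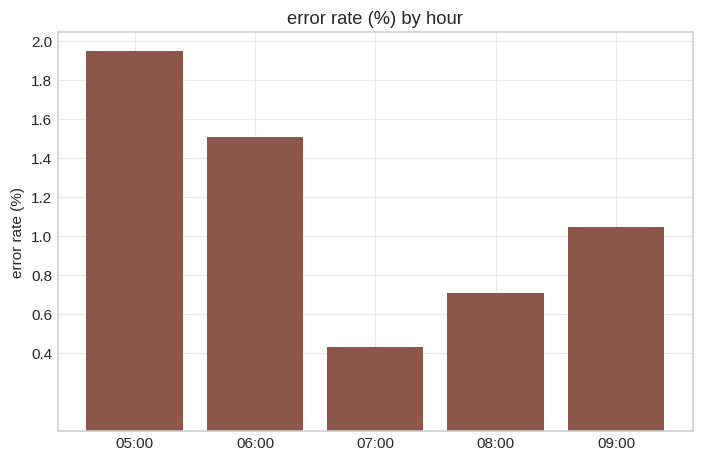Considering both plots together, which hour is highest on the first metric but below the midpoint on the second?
Chart 2 median error rate (%) ≈ 1; below-median hours: 07:00, 08:00. Among those, 07:00 has the highest traffic (req/s) (≈ 600).

07:00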